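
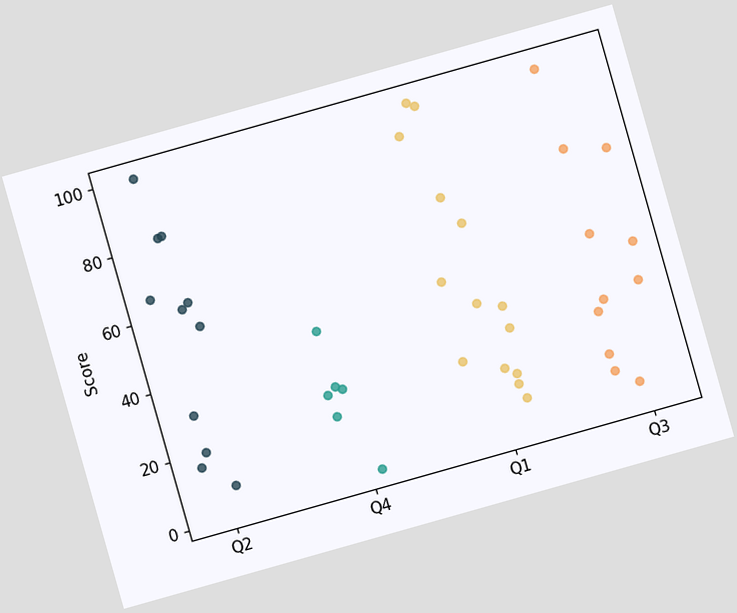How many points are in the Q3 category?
11

The chart is tilted about 16° counter-clockwise. Counting the markers in the Q3 column gives 11.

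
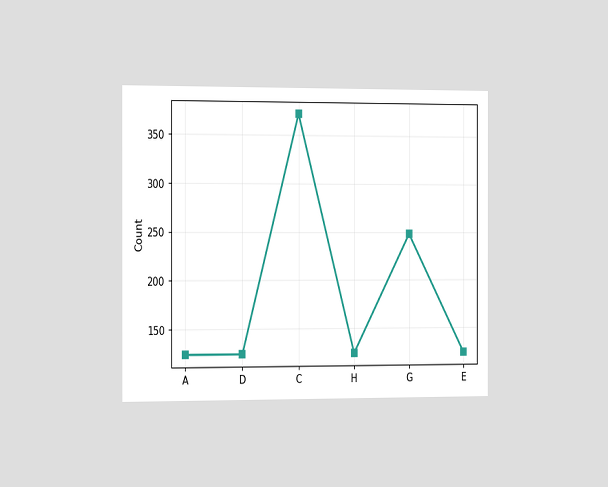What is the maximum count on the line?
372

The chart is viewed slightly from the left. The highest point is at C, and reading across to the y-axis gives 372.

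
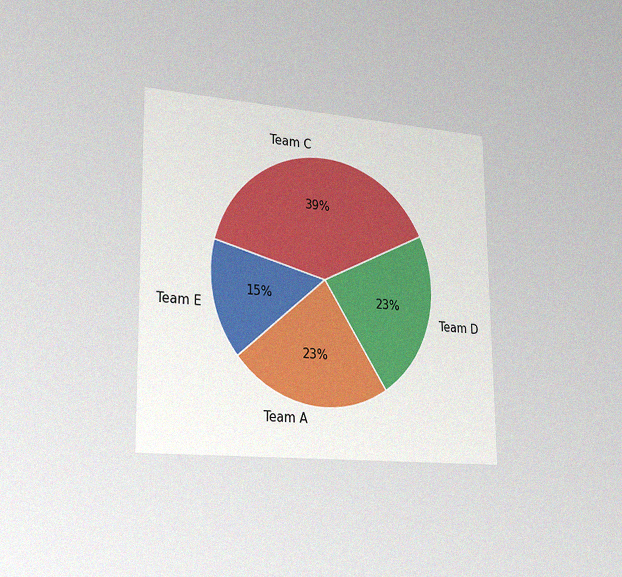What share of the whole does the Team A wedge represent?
The chart is viewed slightly from the left, with some photo noise. The Team A slice takes up 23% of the pie.

23%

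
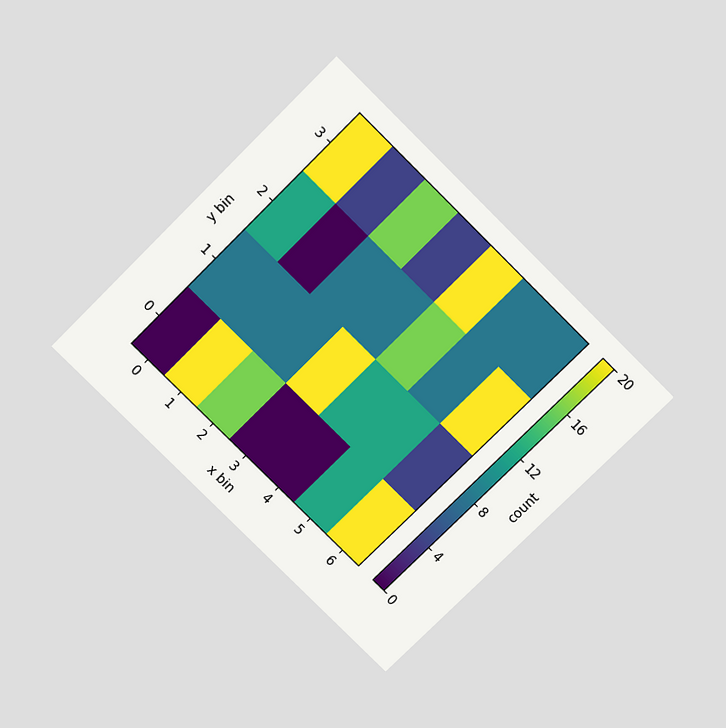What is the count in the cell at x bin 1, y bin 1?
The chart is tilted about 45° clockwise and viewed slightly from above. Matching the cell (1, 1) against the colorbar gives 8.

8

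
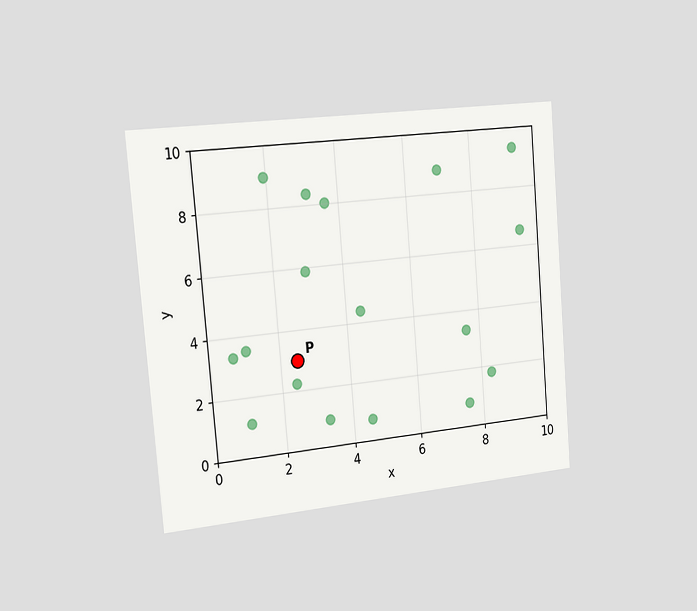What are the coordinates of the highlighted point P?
(2.5, 3)

The chart is tilted about 5° counter-clockwise and viewed slightly from the left. Following the gridlines from P to each axis, P sits at (2.5, 3).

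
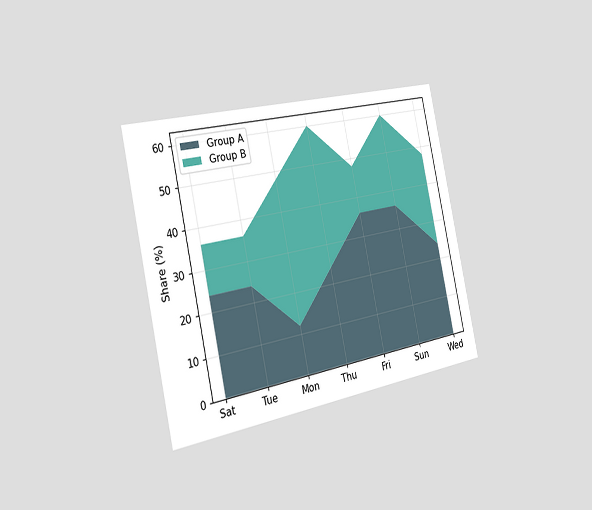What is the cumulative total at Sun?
The chart is tilted about 12° counter-clockwise and viewed slightly from the left. The stacked total at Sun reaches 60%.

60%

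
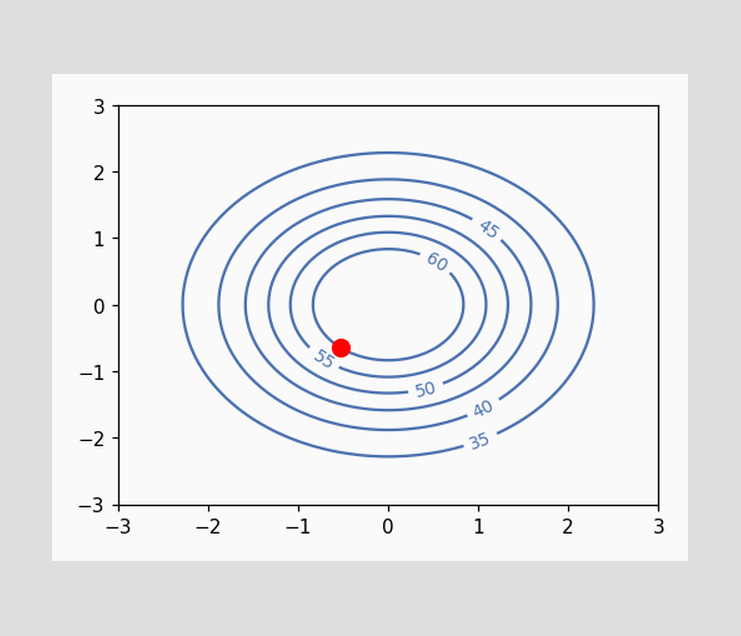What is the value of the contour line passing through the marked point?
60

The marked point sits on the contour labelled 60.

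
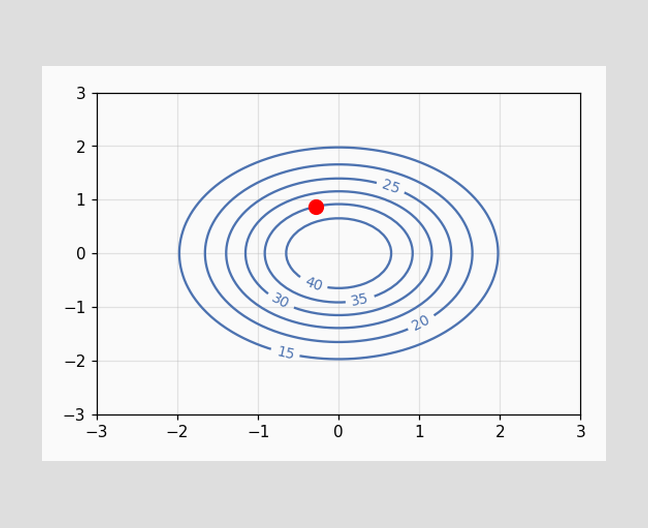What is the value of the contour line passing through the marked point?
The marked point sits on the contour labelled 35.

35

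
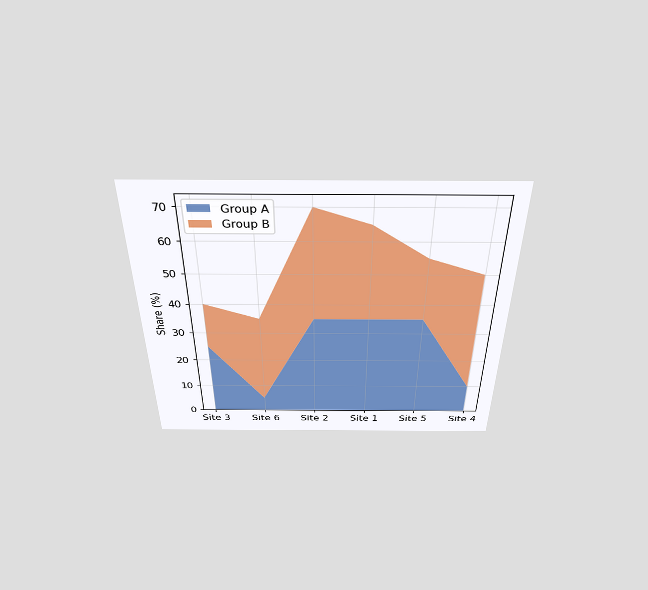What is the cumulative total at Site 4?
50%

The chart is viewed slightly from above. The stacked total at Site 4 reaches 50%.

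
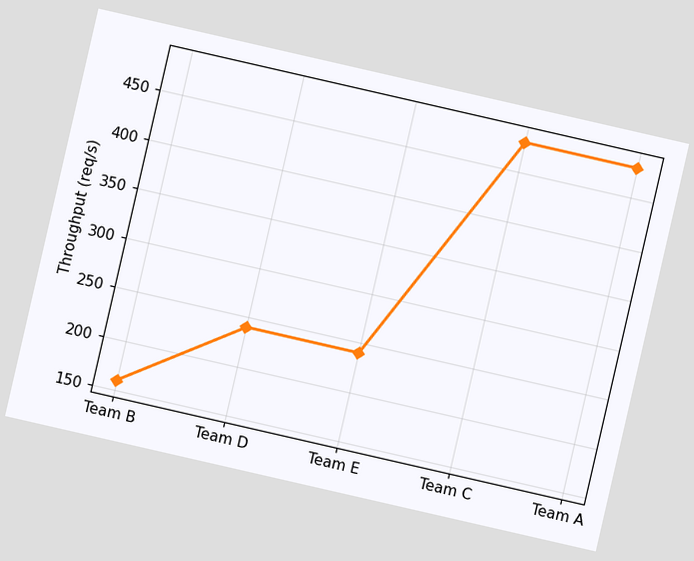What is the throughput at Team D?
The chart is tilted about 13° clockwise. At Team D, the line is at 240req/s.

240req/s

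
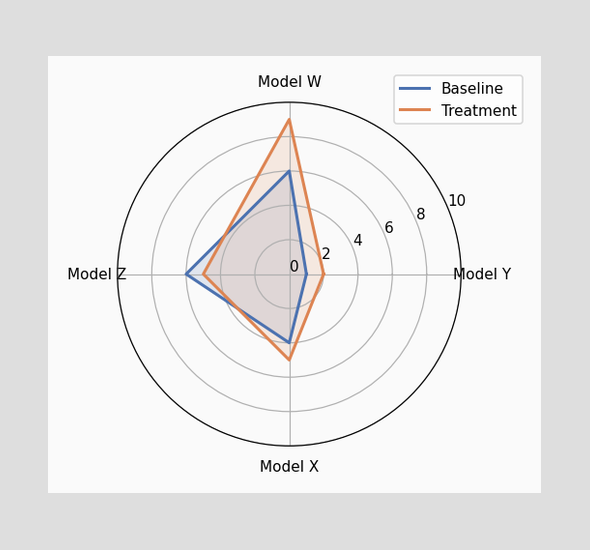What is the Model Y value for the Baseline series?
On the Model Y axis, Baseline reaches 1.

1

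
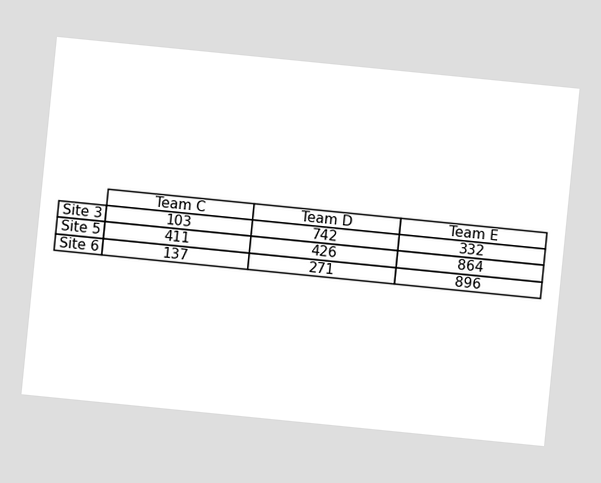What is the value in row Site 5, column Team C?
411

The chart is tilted about 6° clockwise. The (Site 5, Team C) cell reads 411.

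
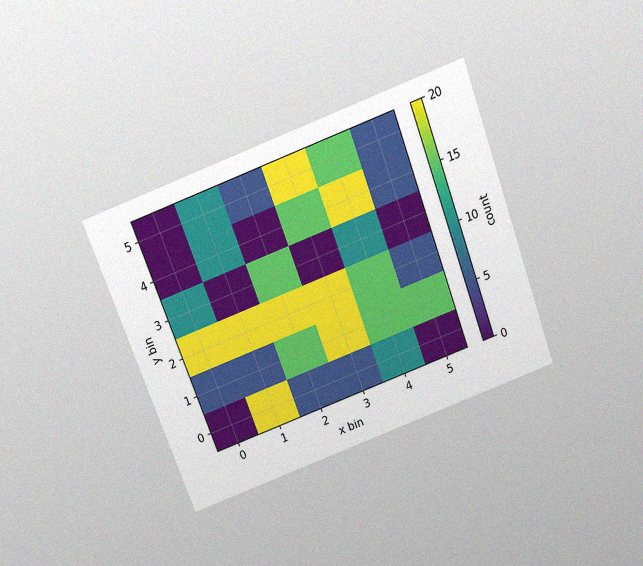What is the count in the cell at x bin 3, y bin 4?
The chart is tilted about 20° counter-clockwise and viewed slightly from above, with some photo noise. Matching the cell (3, 4) against the colorbar gives 15.

15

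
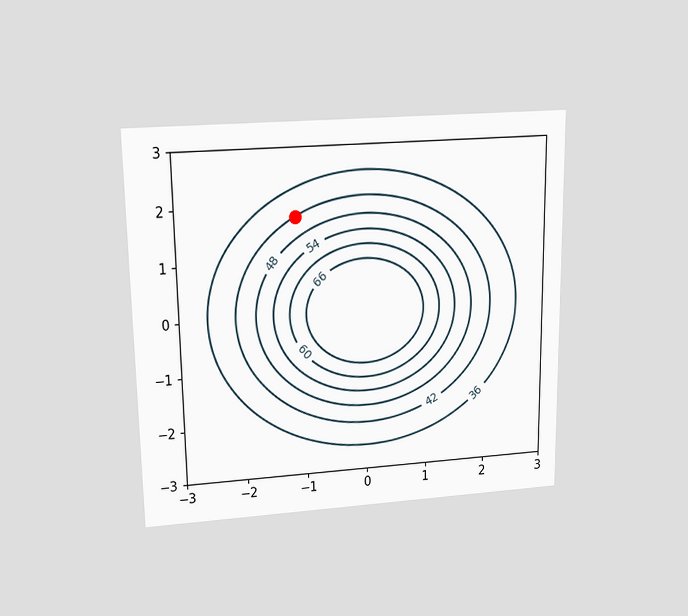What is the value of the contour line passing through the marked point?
42

The chart is viewed slightly from above. The marked point sits on the contour labelled 42.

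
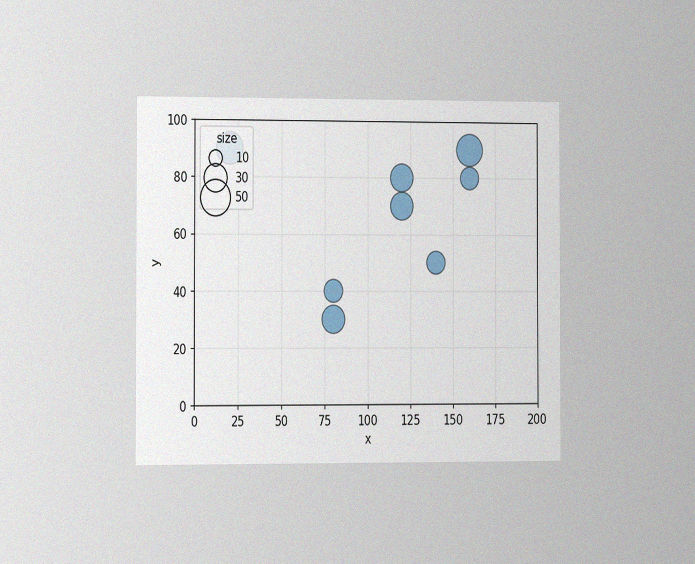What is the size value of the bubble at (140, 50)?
20

The chart is viewed slightly from the left, with some photo noise. Matching the bubble at (140, 50) against the size legend gives 20.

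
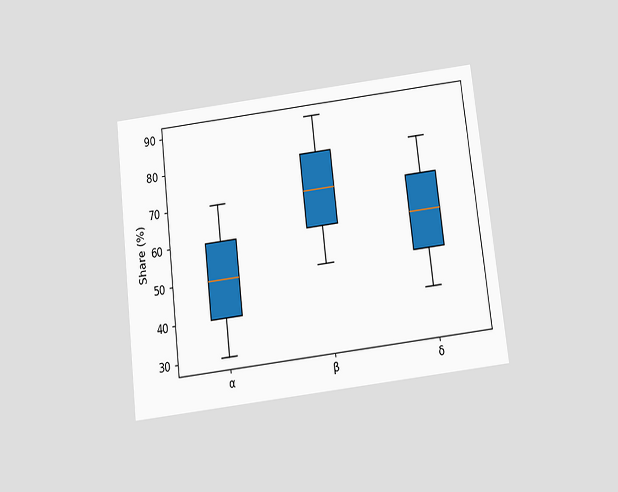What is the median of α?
50%

The chart is tilted about 7° counter-clockwise and viewed slightly from below. The median line in the α box sits at 50%.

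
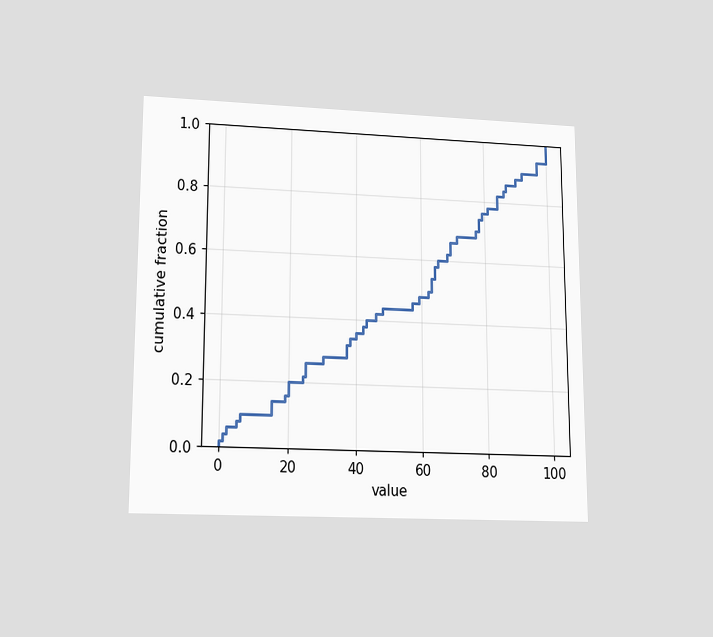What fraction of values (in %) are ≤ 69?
The chart is viewed slightly from below. At x=69 the ECDF step is at 66%.

66%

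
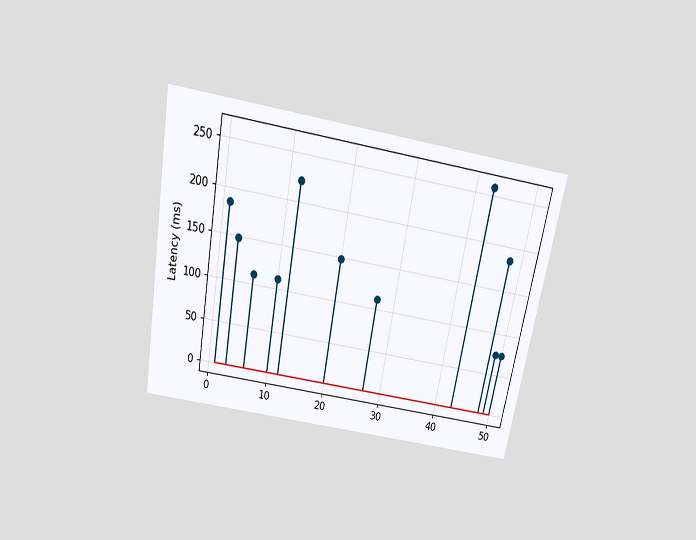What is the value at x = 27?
111ms

The chart is tilted about 10° clockwise and viewed slightly from above. The stem at x=27 reaches 111ms.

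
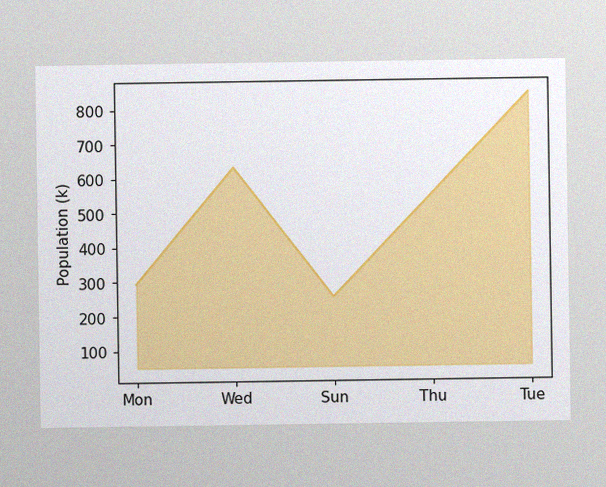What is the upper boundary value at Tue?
The image has some photo noise and uneven lighting. At Tue the upper boundary is at 840k.

840k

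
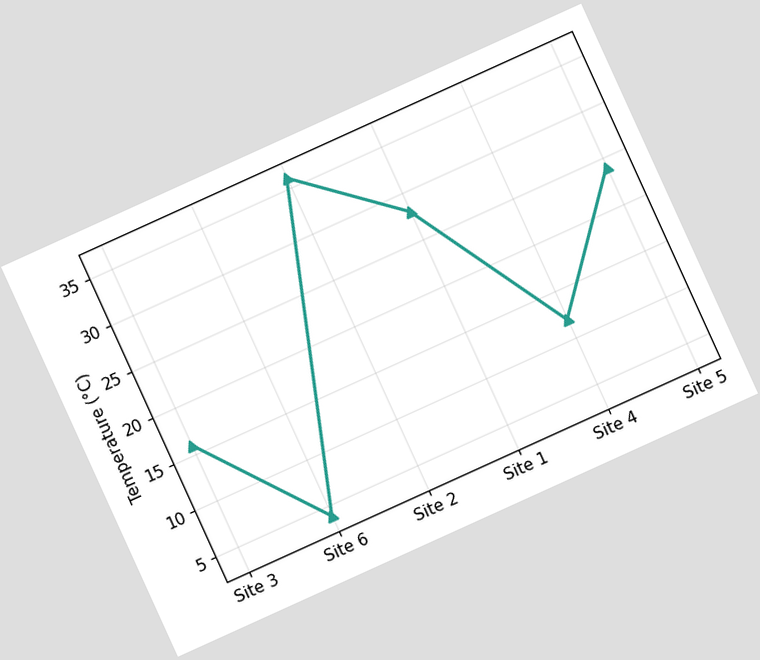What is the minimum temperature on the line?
4°C

The chart is tilted about 24° counter-clockwise. The lowest point is at Site 6, and reading across to the y-axis gives 4°C.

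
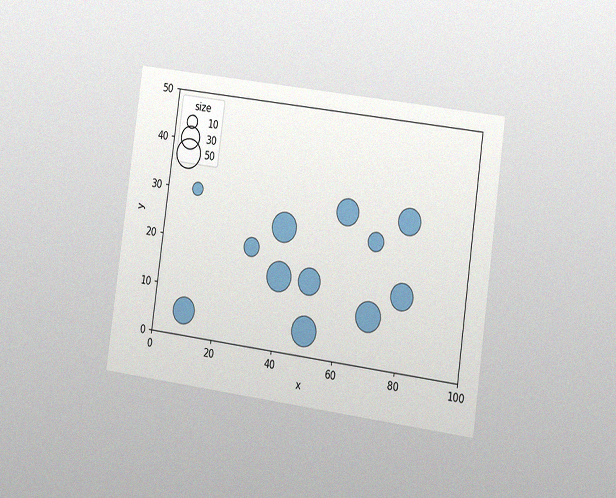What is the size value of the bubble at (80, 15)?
40

The chart is tilted about 8° clockwise and viewed slightly from the right, with some photo noise. Matching the bubble at (80, 15) against the size legend gives 40.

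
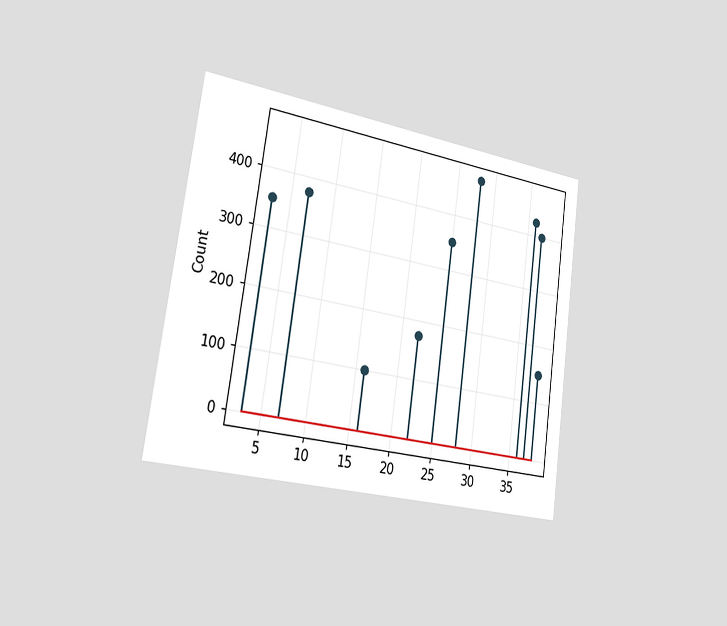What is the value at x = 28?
475

The chart is tilted about 8° clockwise and viewed slightly from the left. The stem at x=28 reaches 475.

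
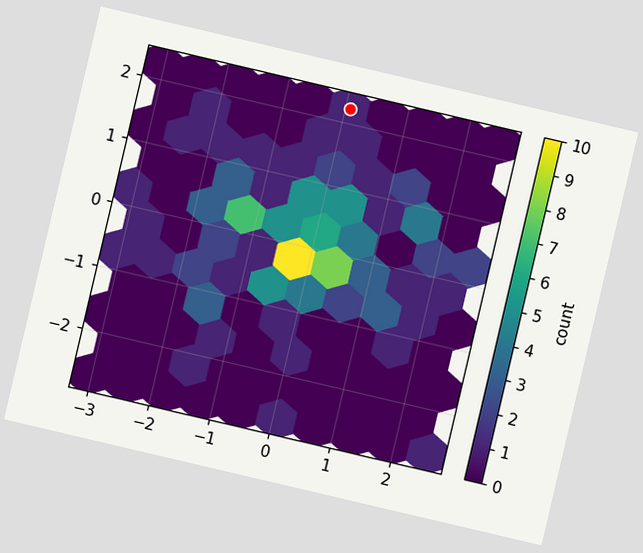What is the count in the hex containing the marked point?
The chart is tilted about 13° clockwise. The marked hex reads 1 on the colorbar.

1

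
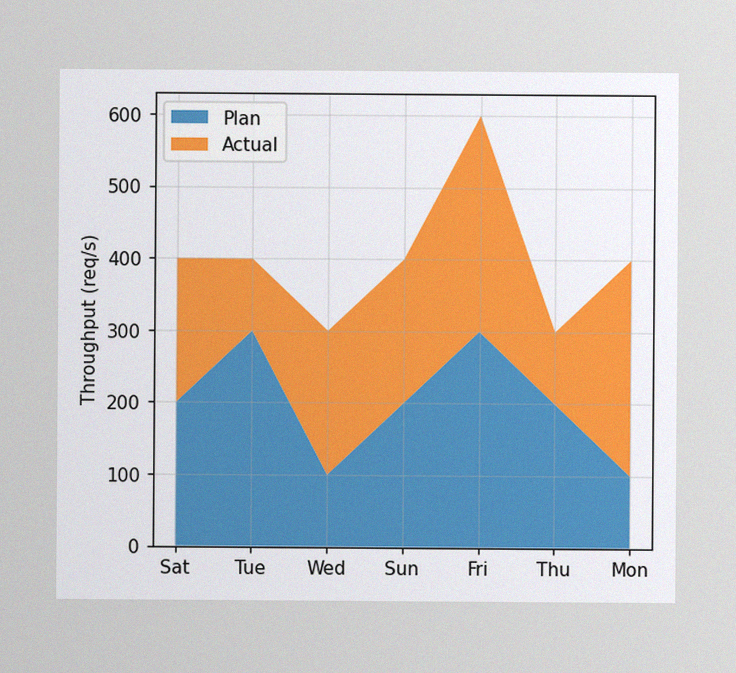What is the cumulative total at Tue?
The image has some photo noise and uneven lighting. The stacked total at Tue reaches 400req/s.

400req/s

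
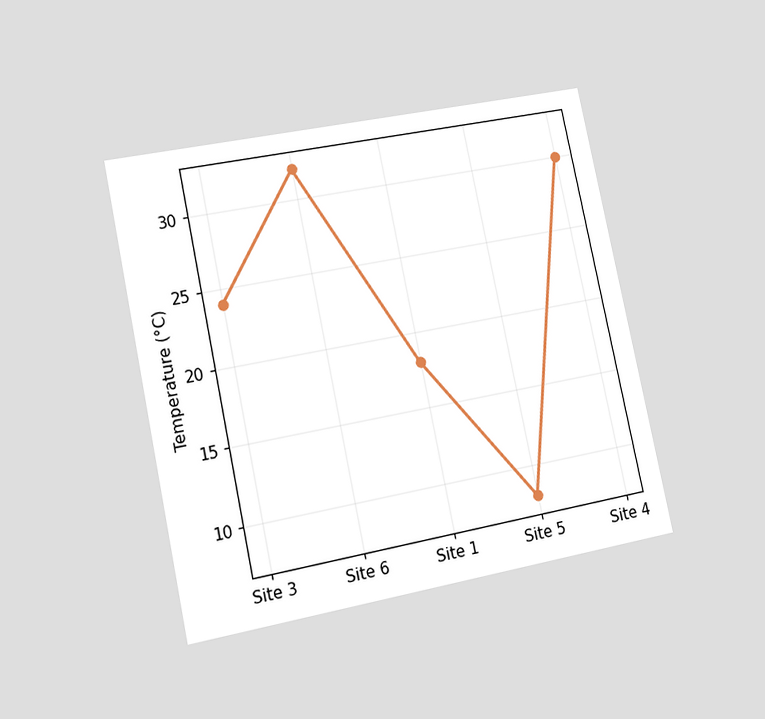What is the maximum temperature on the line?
32°C

The chart is tilted about 12° counter-clockwise and viewed at a slight angle. The highest point is at Site 6, and reading across to the y-axis gives 32°C.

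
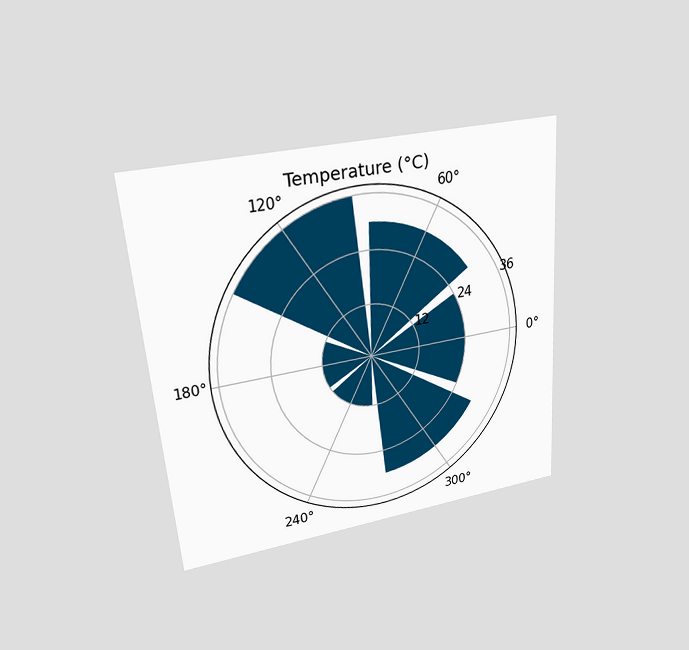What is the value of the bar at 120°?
36°C

The chart is tilted about 4° counter-clockwise and viewed at a slight angle. The bar at 120° reaches 36°C on the radial axis.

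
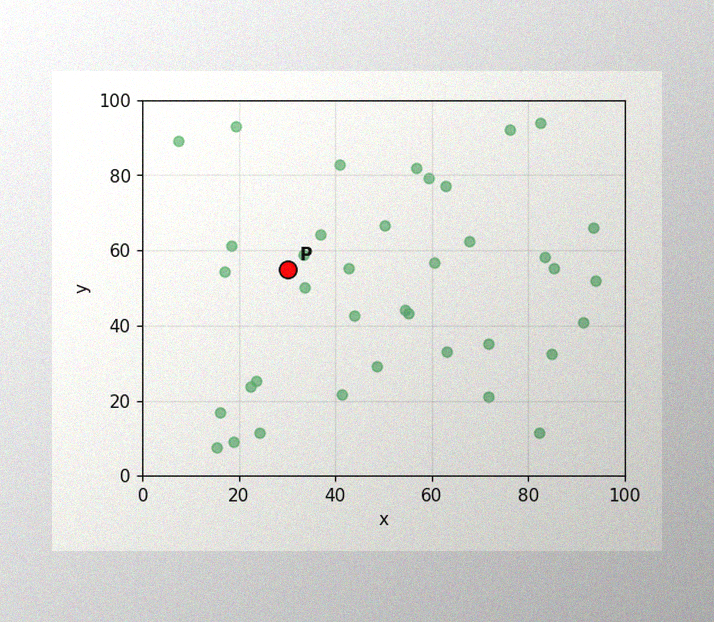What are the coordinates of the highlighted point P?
(30, 55)

The image has some photo noise and uneven lighting. Following the gridlines from P to each axis, P sits at (30, 55).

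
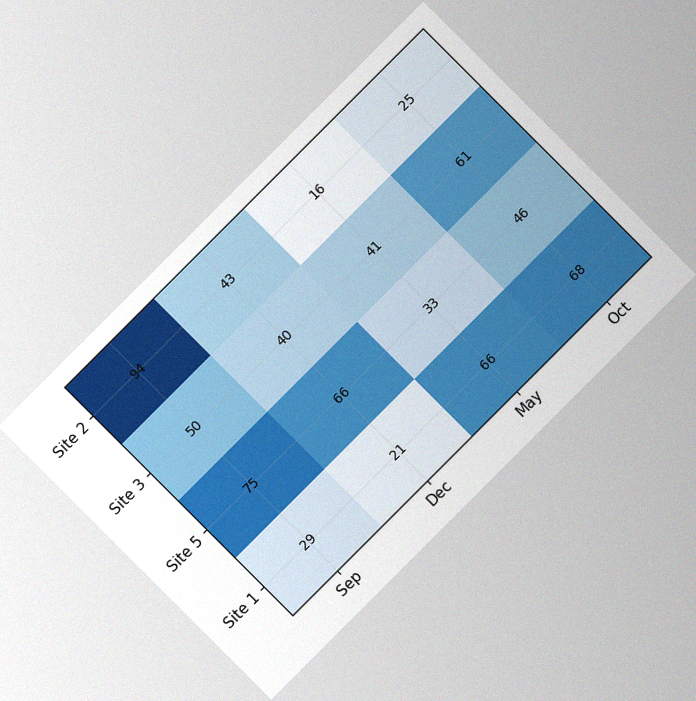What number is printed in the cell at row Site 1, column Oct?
The chart is tilted about 45° counter-clockwise, with some photo noise. The (Site 1, Oct) cell reads 68.

68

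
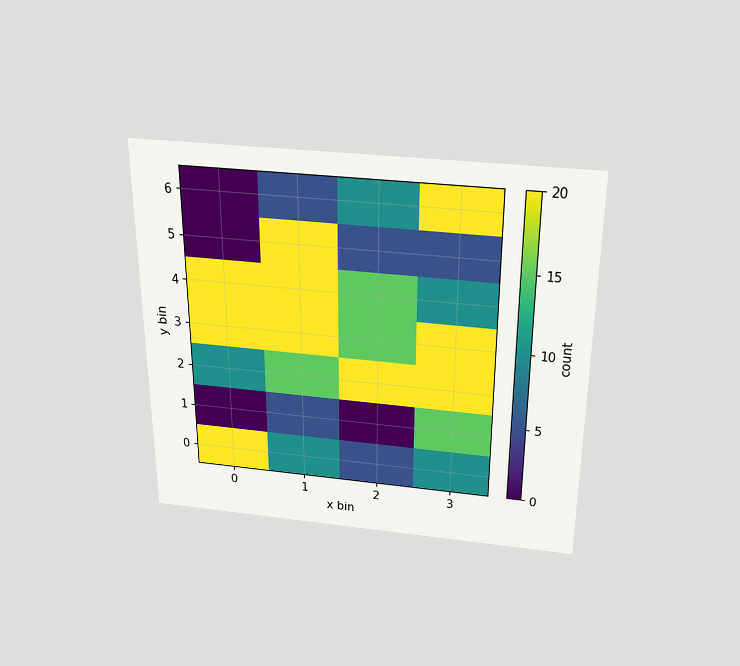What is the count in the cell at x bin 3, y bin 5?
5

The chart is viewed slightly from above. Matching the cell (3, 5) against the colorbar gives 5.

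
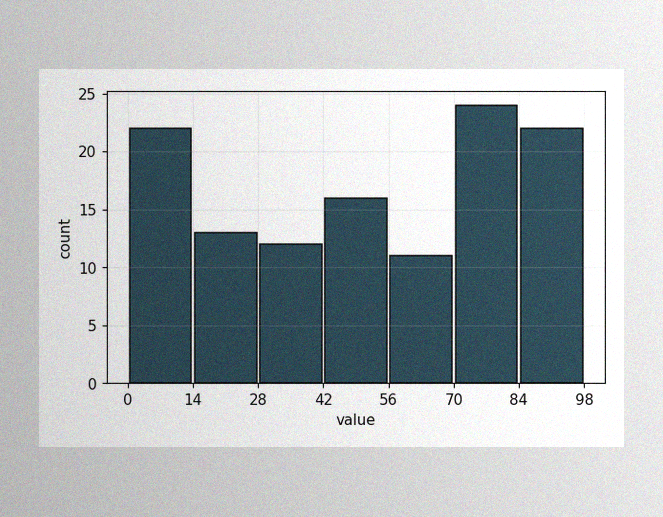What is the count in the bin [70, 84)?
The image has some photo noise and uneven lighting. The [70, 84) bin has height 24.

24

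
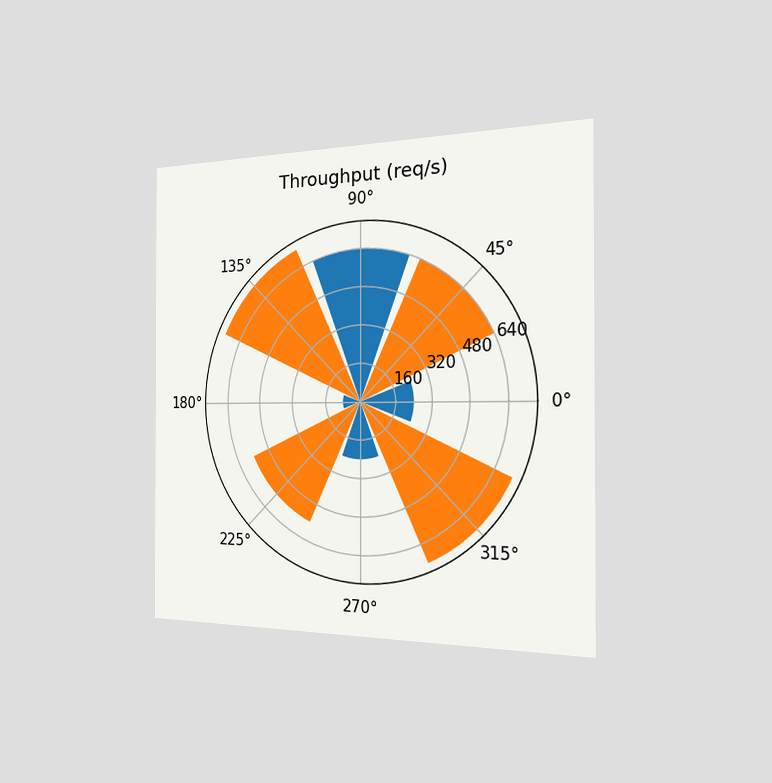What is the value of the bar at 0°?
240req/s

The chart is viewed slightly from the right. The bar at 0° reaches 240req/s on the radial axis.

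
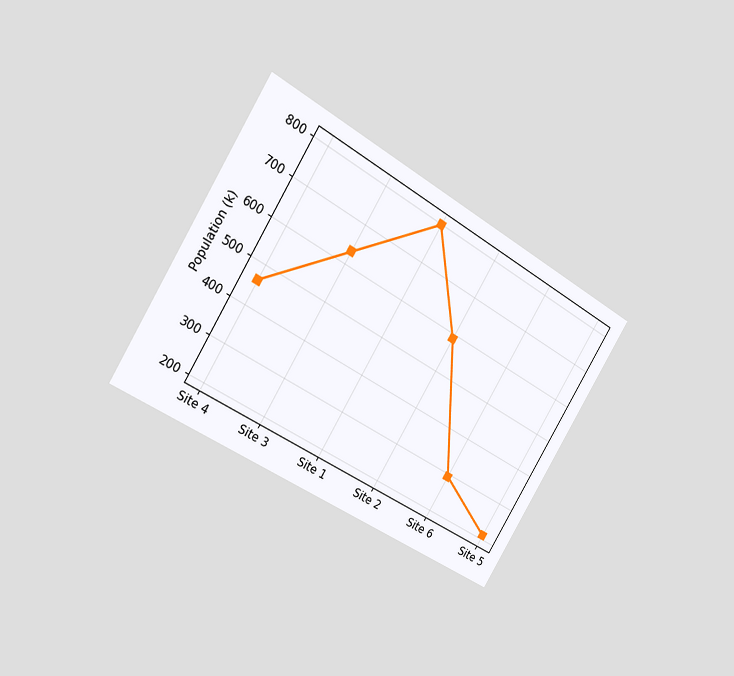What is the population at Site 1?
The chart is tilted about 31° clockwise and viewed slightly from the left. At Site 1, the line is at 798k.

798k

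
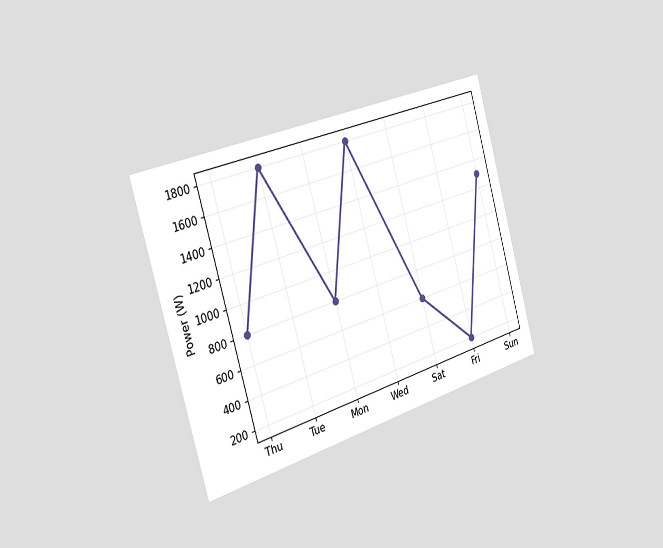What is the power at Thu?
800W

The chart is tilted about 16° counter-clockwise and viewed slightly from the left. At Thu, the line is at 800W.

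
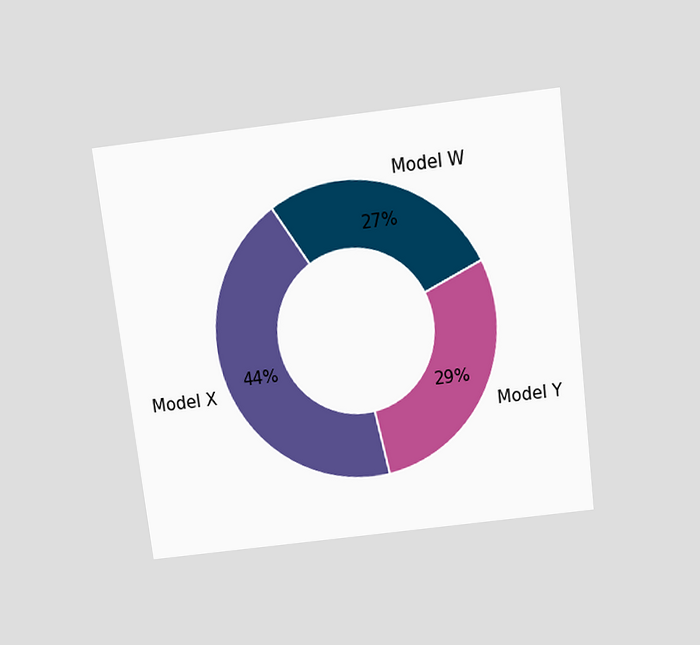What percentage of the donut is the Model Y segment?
The chart is tilted about 7° counter-clockwise and viewed slightly from above. The Model Y segment takes up 29% of the ring.

29%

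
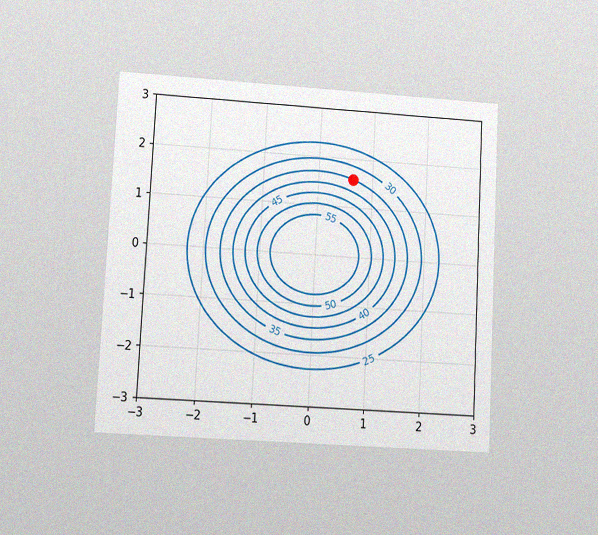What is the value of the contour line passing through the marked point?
35

The chart is tilted about 3° clockwise and viewed at a slight angle, with some photo noise. The marked point sits on the contour labelled 35.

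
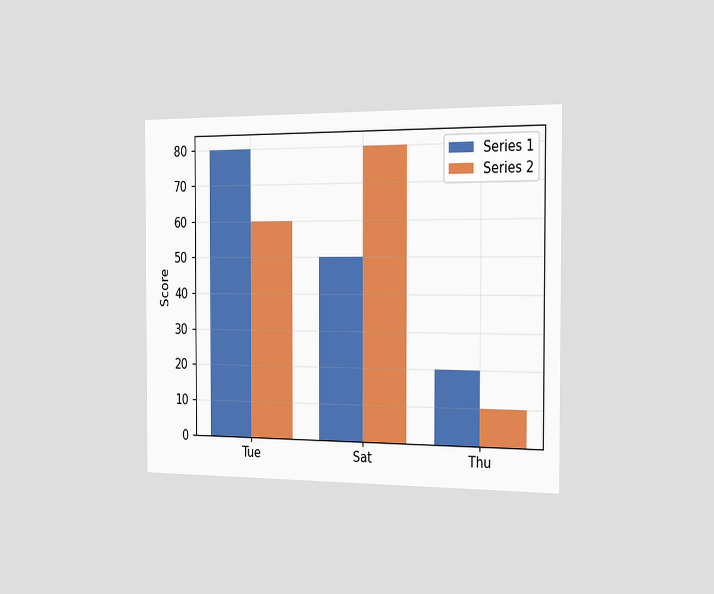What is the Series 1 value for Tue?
The chart is viewed slightly from the right. The Series 1 bar at Tue reaches 80 on the y-axis.

80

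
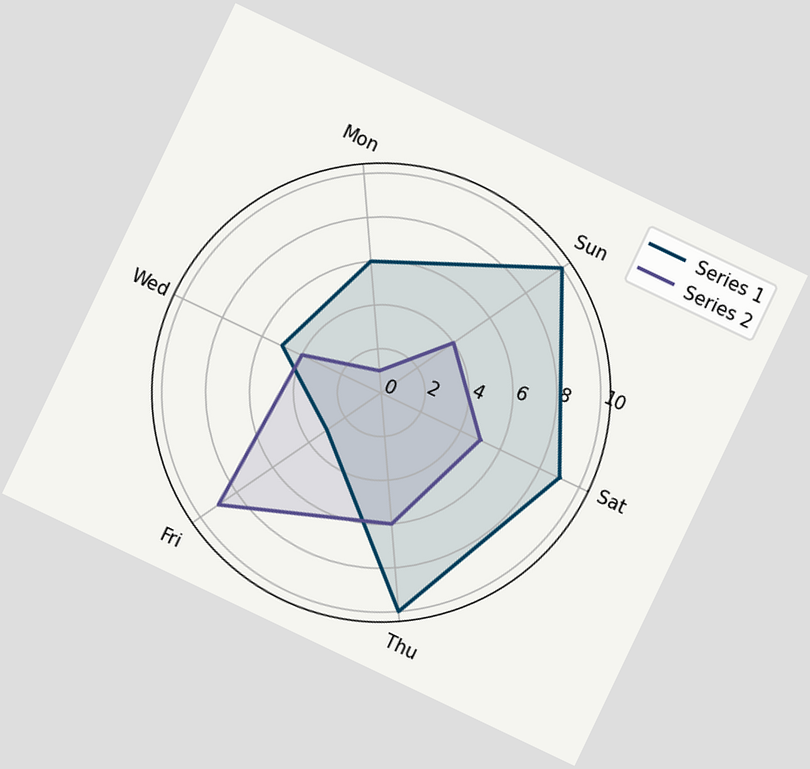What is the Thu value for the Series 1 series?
10

The chart is tilted about 25° clockwise. On the Thu axis, Series 1 reaches 10.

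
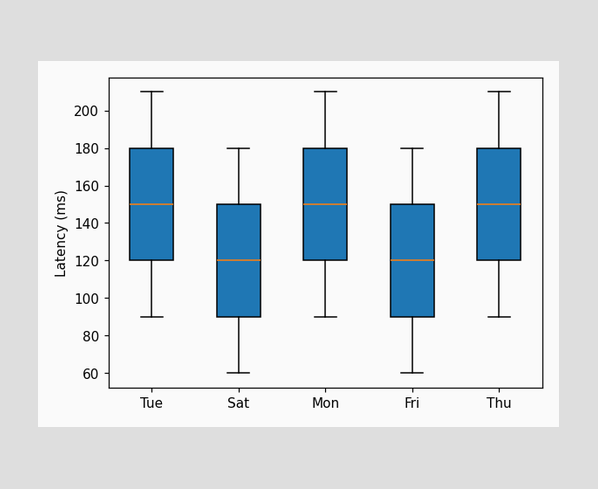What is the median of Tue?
The median line in the Tue box sits at 150ms.

150ms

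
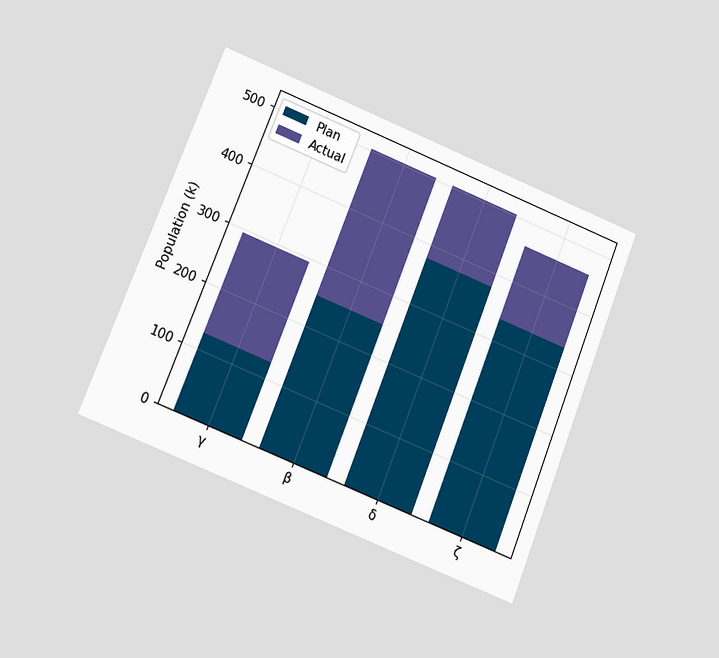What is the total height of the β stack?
504k

The chart is tilted about 22° clockwise and viewed at a slight angle. The β stack's top reaches 504k on the y-axis.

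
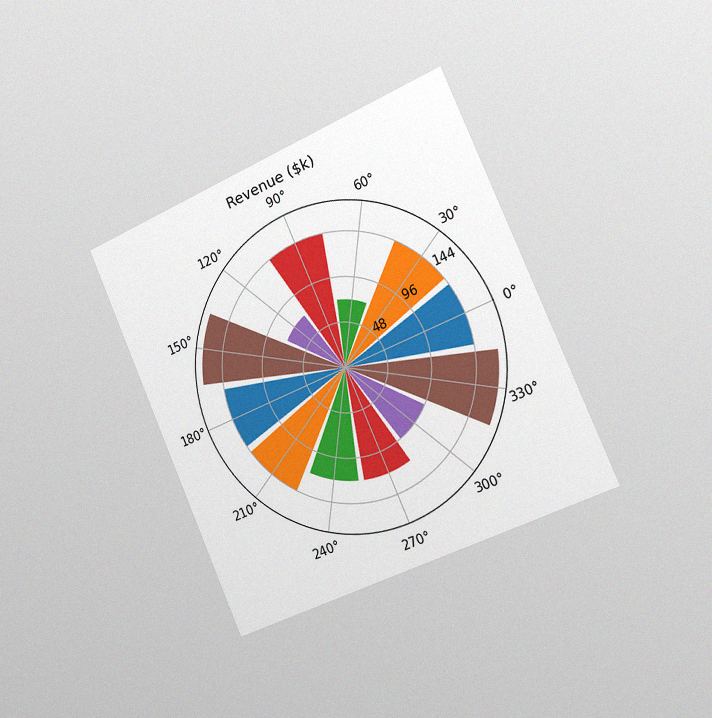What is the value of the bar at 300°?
The chart is tilted about 24° counter-clockwise and viewed slightly from the right, with some photo noise. The bar at 300° reaches $96k on the radial axis.

$96k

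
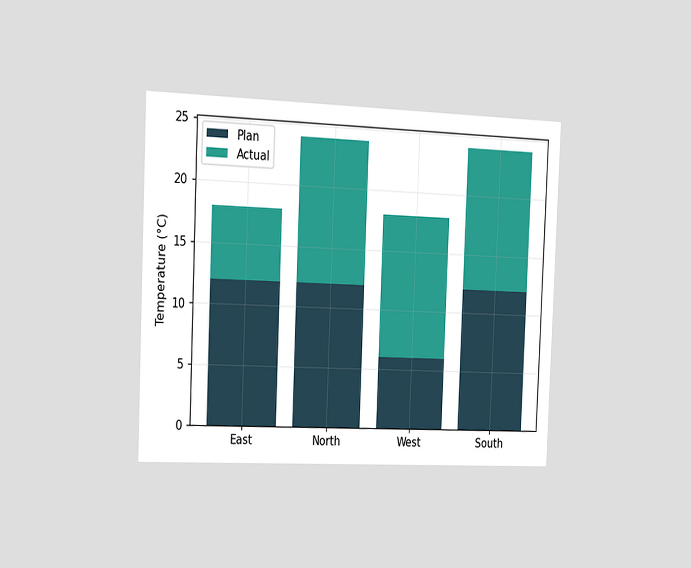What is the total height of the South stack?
The chart is tilted about 2° clockwise and viewed slightly from the left. The South stack's top reaches 24°C on the y-axis.

24°C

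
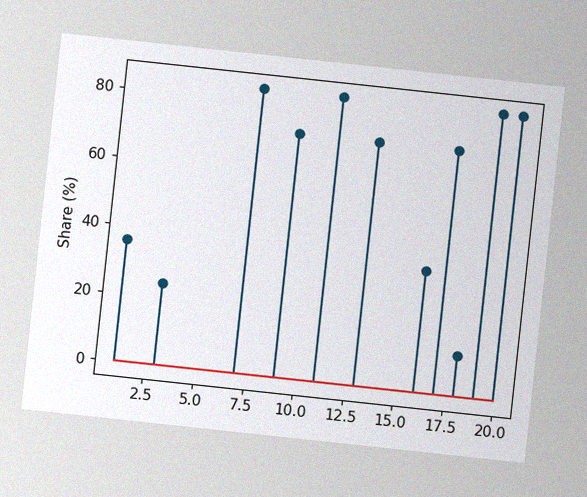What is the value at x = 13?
72%

The chart is tilted about 6° clockwise, with some photo noise. The stem at x=13 reaches 72%.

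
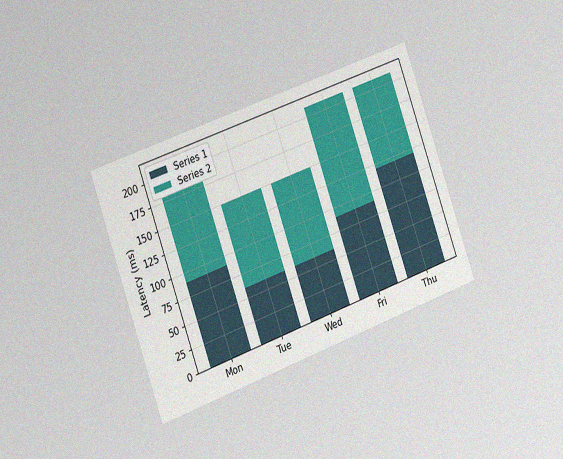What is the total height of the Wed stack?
The chart is tilted about 20° counter-clockwise and viewed slightly from the left, with some photo noise. The Wed stack's top reaches 150ms on the y-axis.

150ms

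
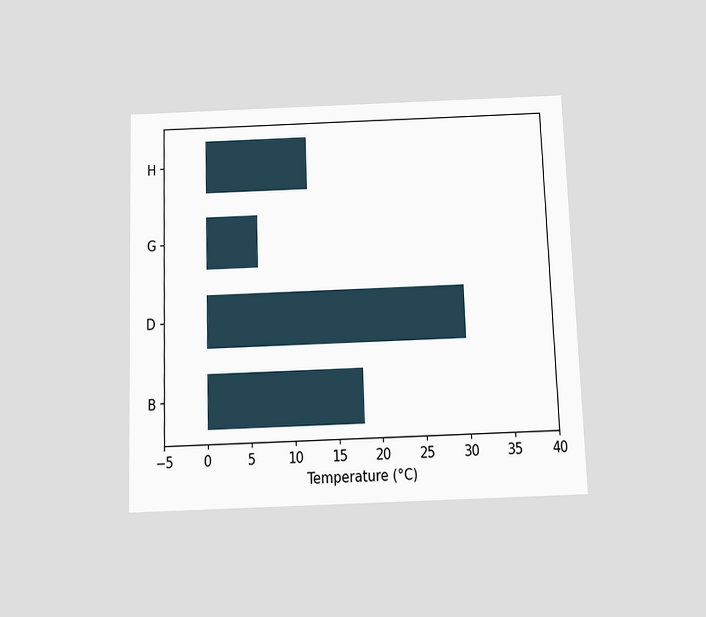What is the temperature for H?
12°C

The chart is tilted about 2° counter-clockwise and viewed slightly from below. Reading along the chart's x-axis, the H bar reaches 12°C.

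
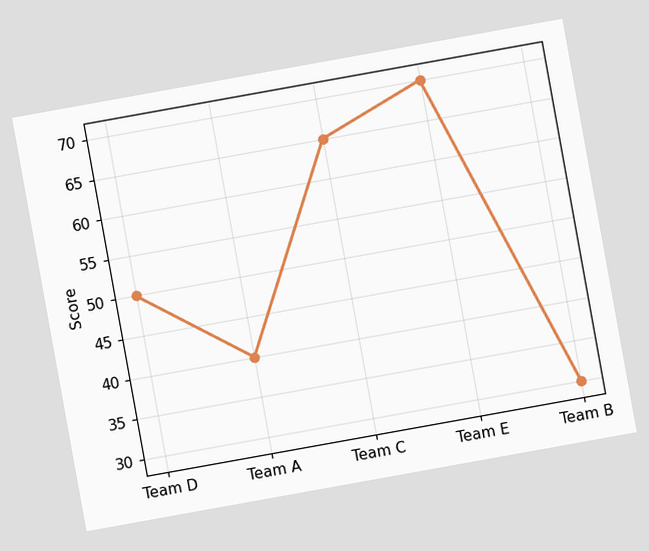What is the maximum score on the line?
70

The chart is tilted about 10° counter-clockwise. The highest point is at Team E, and reading across to the y-axis gives 70.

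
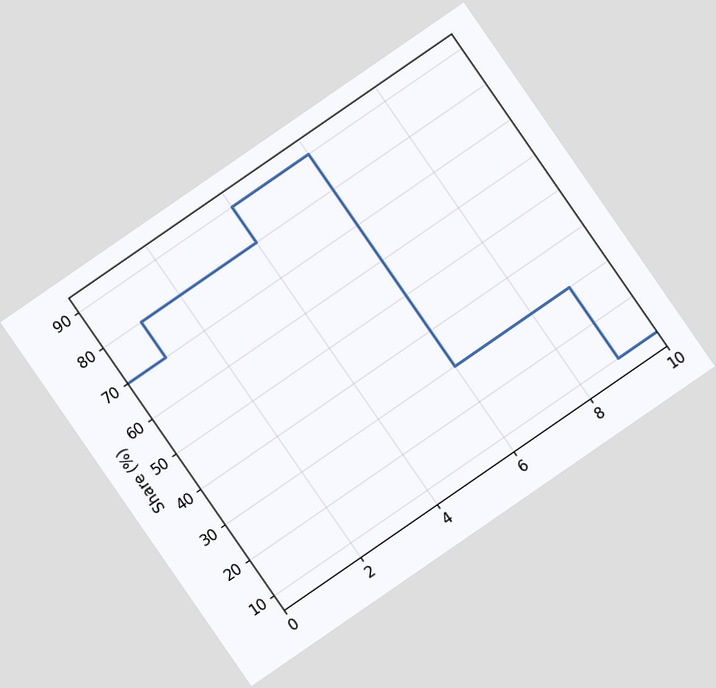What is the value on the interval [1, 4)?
80%

The chart is tilted about 35° counter-clockwise. On [1, 4) the step sits at 80%.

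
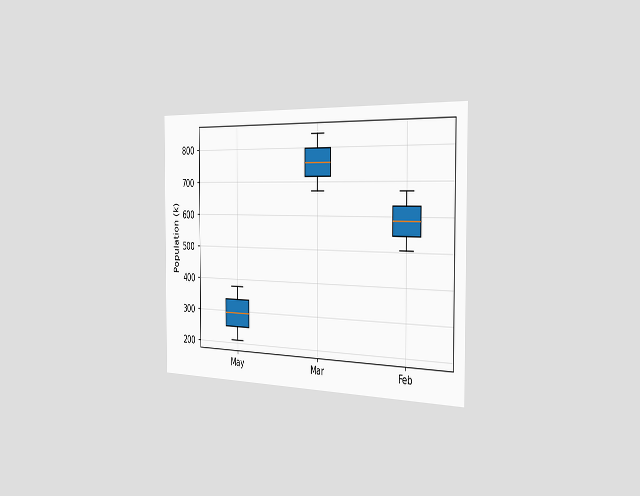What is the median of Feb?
The chart is viewed slightly from the right. The median line in the Feb box sits at 588k.

588k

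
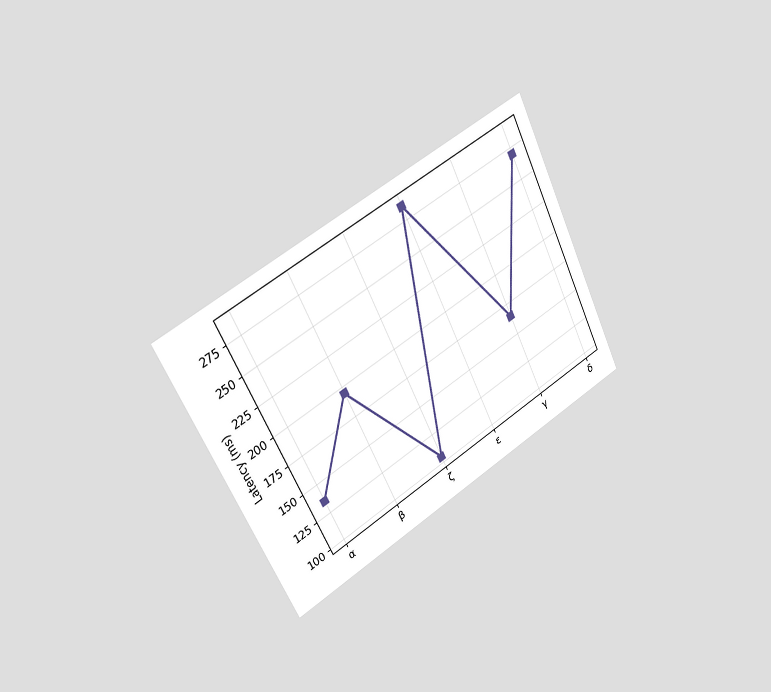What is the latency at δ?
270ms

The chart is tilted about 27° counter-clockwise and viewed slightly from the left. At δ, the line is at 270ms.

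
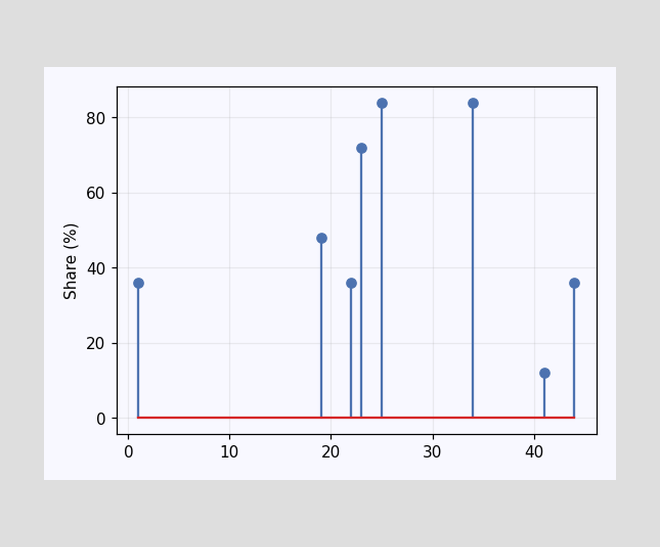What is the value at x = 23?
The stem at x=23 reaches 72%.

72%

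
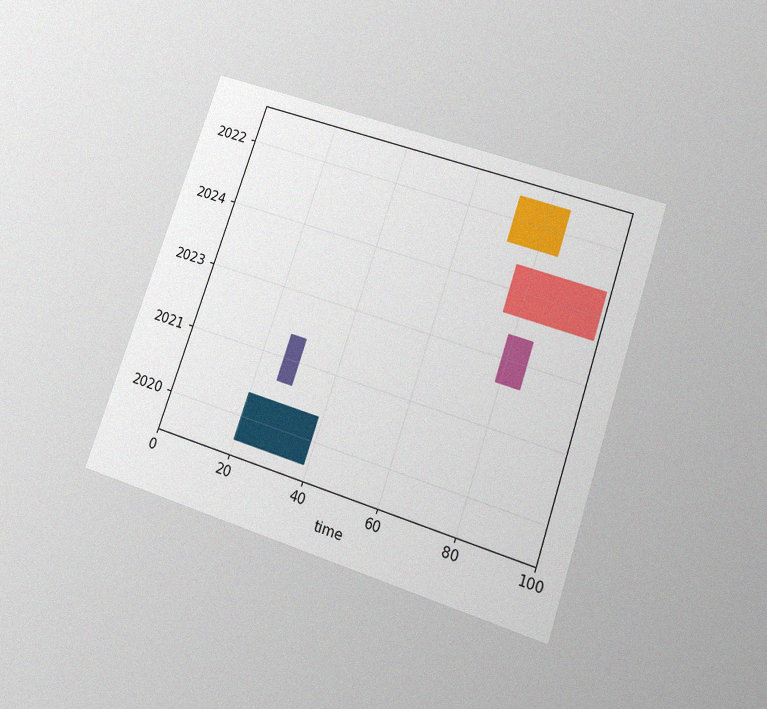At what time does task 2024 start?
76

The chart is tilted about 18° clockwise and viewed at a slight angle, with some photo noise. The 2024 bar begins at t=76.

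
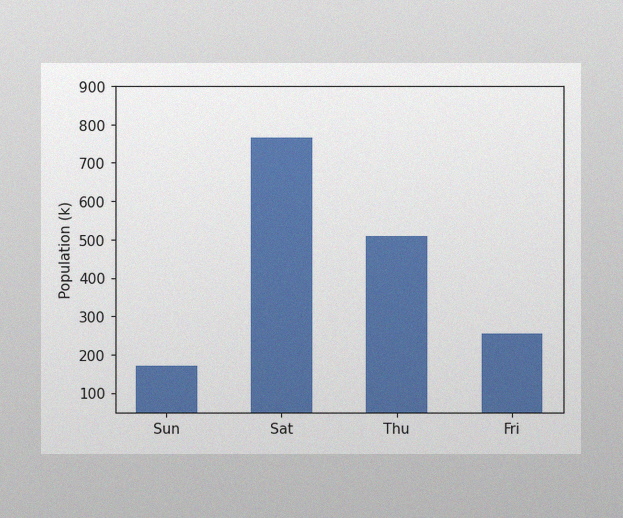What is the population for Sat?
765k

The image has some photo noise and uneven lighting. Reading along the chart's y-axis, the Sat bar reaches 765k.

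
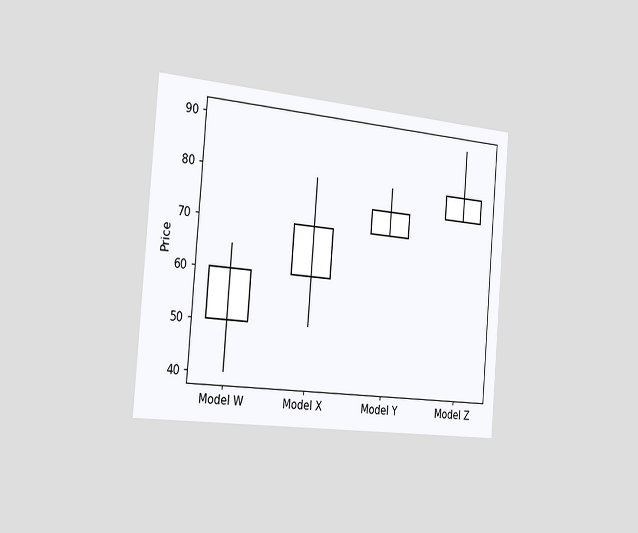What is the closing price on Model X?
The chart is tilted about 5° clockwise and viewed slightly from the left. The Model X candle closes at 70.

70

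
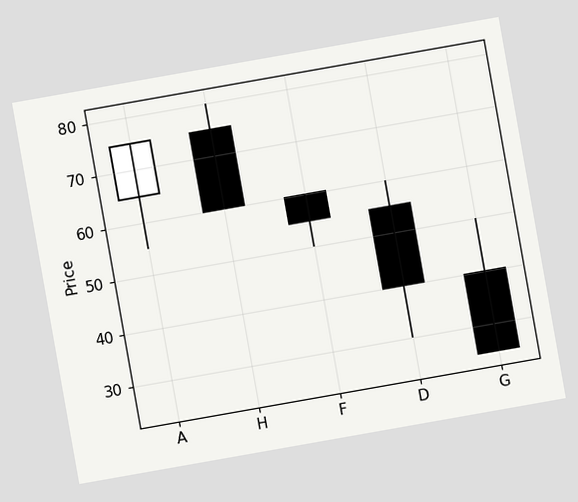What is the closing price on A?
75

The chart is tilted about 10° counter-clockwise. The A candle closes at 75.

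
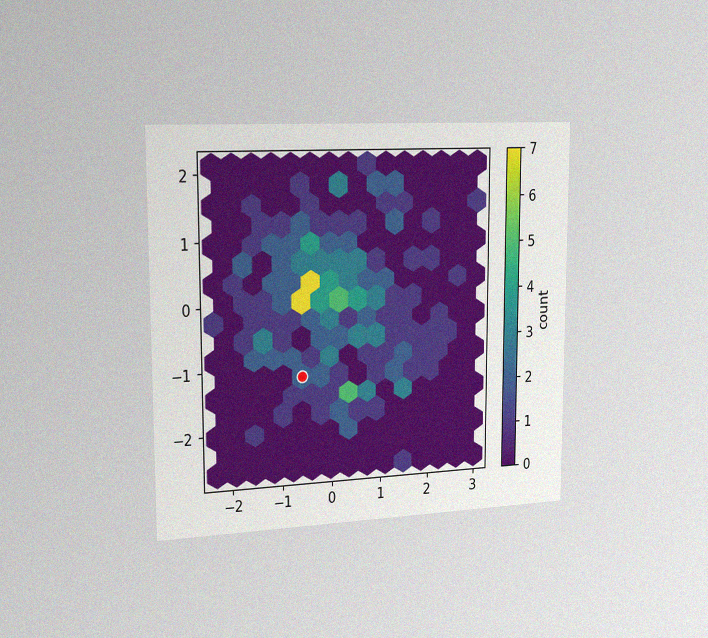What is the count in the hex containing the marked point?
The chart is viewed slightly from the left, with some photo noise. The marked hex reads 2 on the colorbar.

2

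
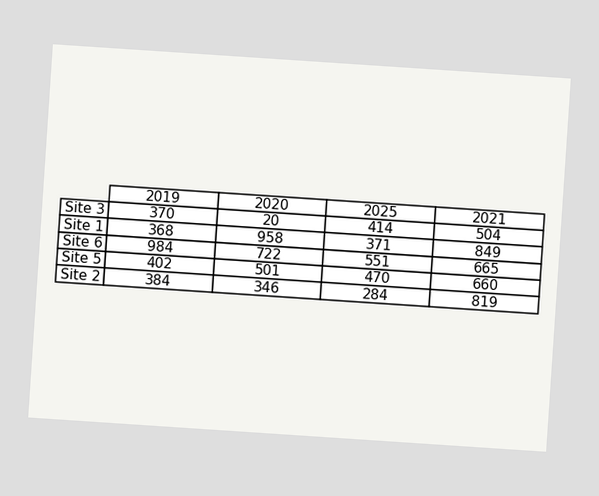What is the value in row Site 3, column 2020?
The chart is tilted about 4° clockwise. The (Site 3, 2020) cell reads 20.

20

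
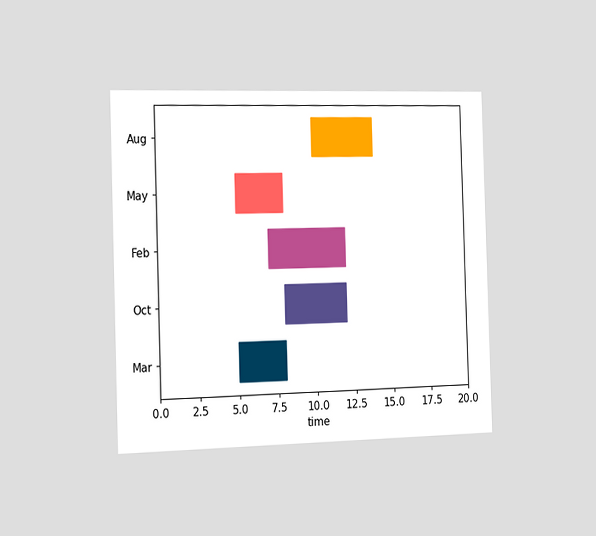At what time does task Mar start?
The chart is viewed slightly from the left. The Mar bar begins at t=5.

5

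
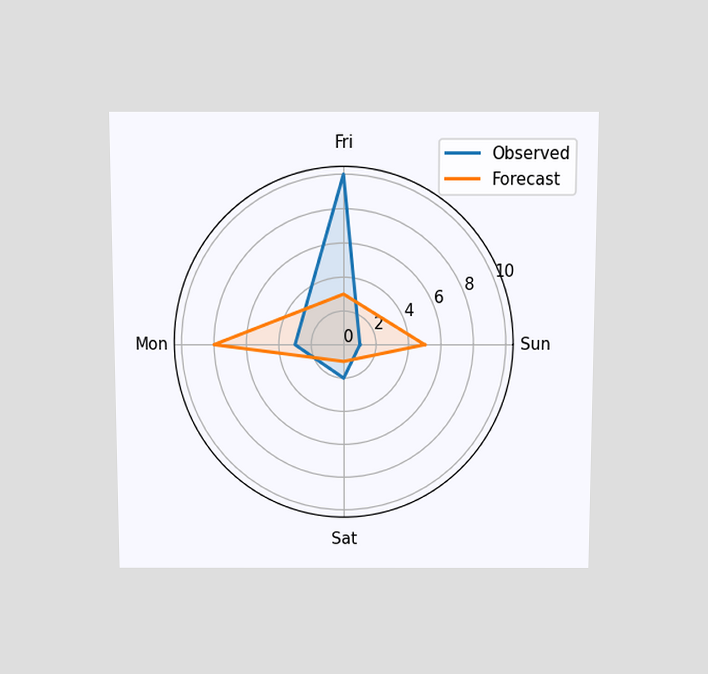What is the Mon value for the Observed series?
The chart is viewed slightly from above. On the Mon axis, Observed reaches 3.

3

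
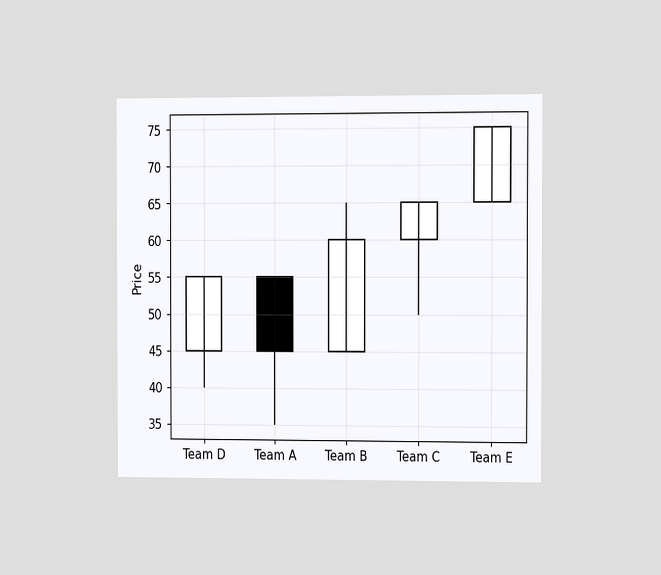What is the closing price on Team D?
The chart is viewed slightly from the right. The Team D candle closes at 55.

55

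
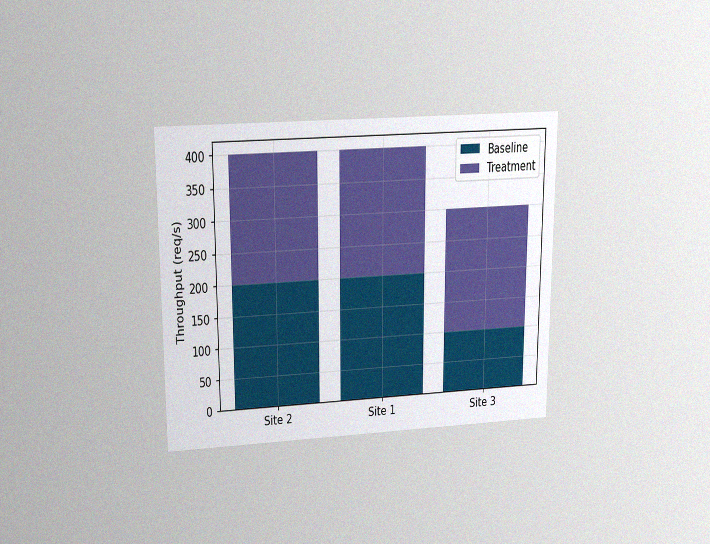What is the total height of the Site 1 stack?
400req/s

The chart is viewed slightly from above, with some photo noise. The Site 1 stack's top reaches 400req/s on the y-axis.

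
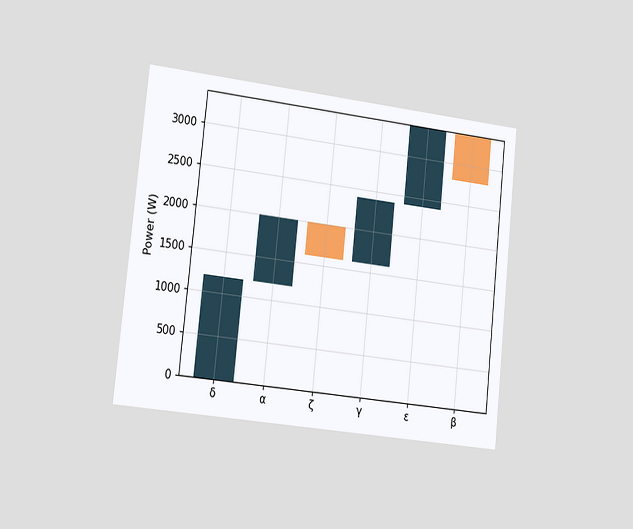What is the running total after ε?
3400W

The chart is tilted about 6° clockwise and viewed slightly from the left. After ε the running total reaches 3400W.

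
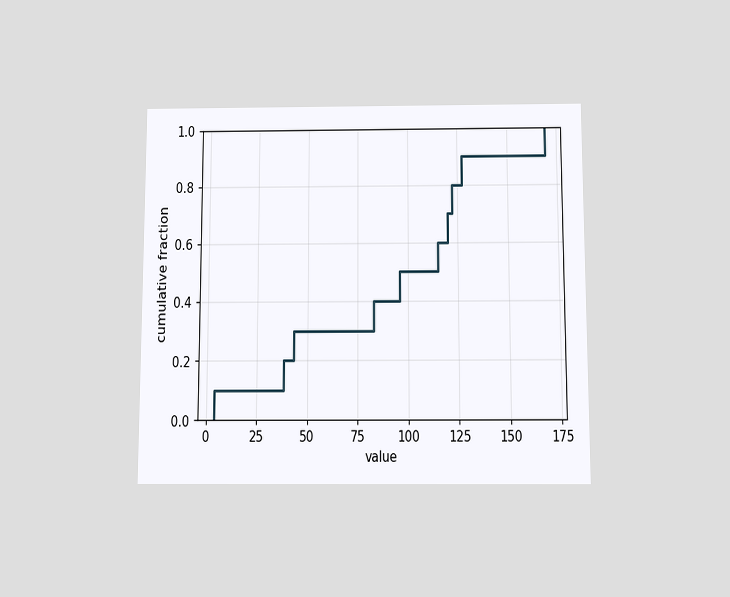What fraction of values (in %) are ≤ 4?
The chart is viewed slightly from below. At x=4 the ECDF step is at 10%.

10%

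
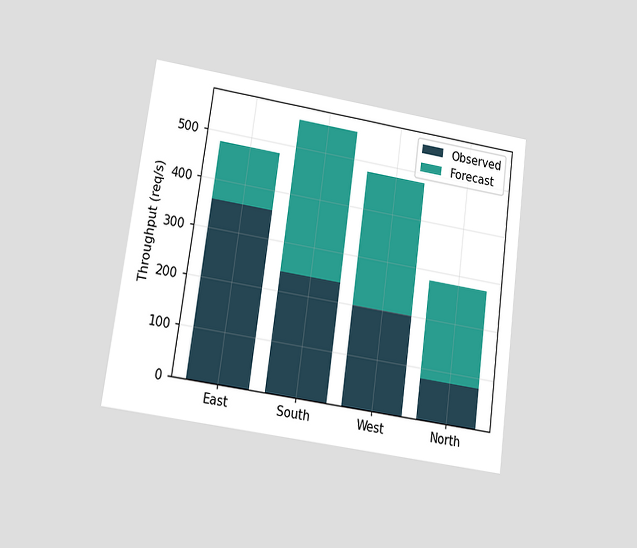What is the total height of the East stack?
The chart is tilted about 8° clockwise and viewed at a slight angle. The East stack's top reaches 480req/s on the y-axis.

480req/s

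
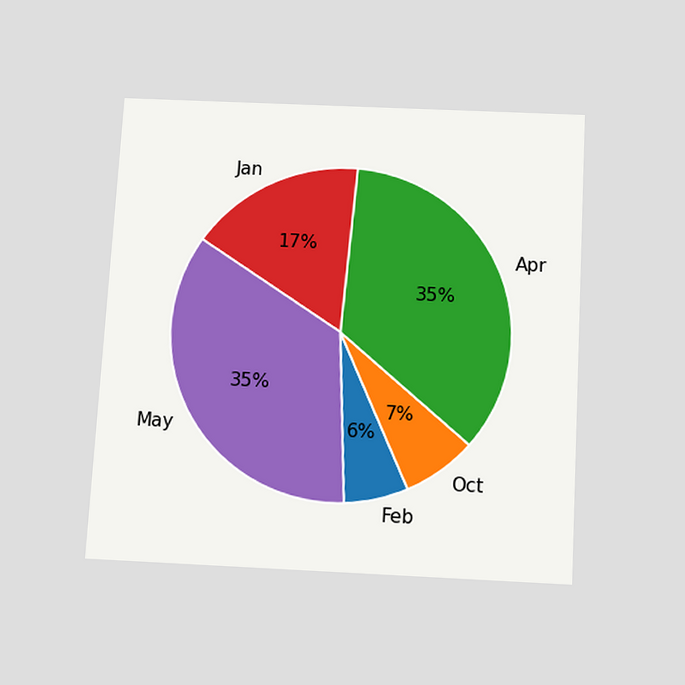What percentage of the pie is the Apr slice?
The chart is tilted about 3° clockwise and viewed slightly from below. The Apr slice takes up 35% of the pie.

35%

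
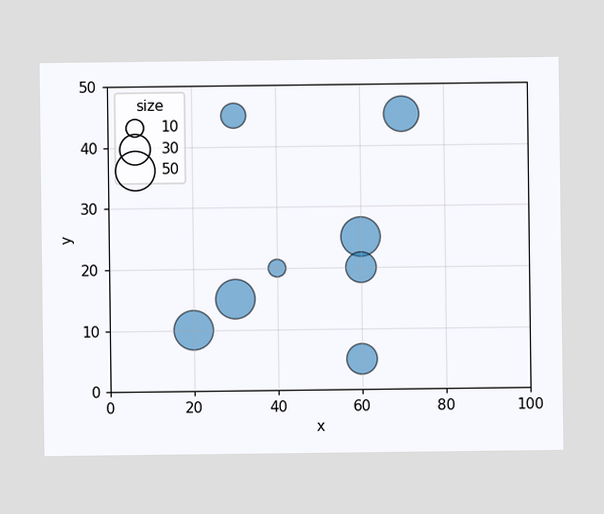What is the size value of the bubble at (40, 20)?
Matching the bubble at (40, 20) against the size legend gives 10.

10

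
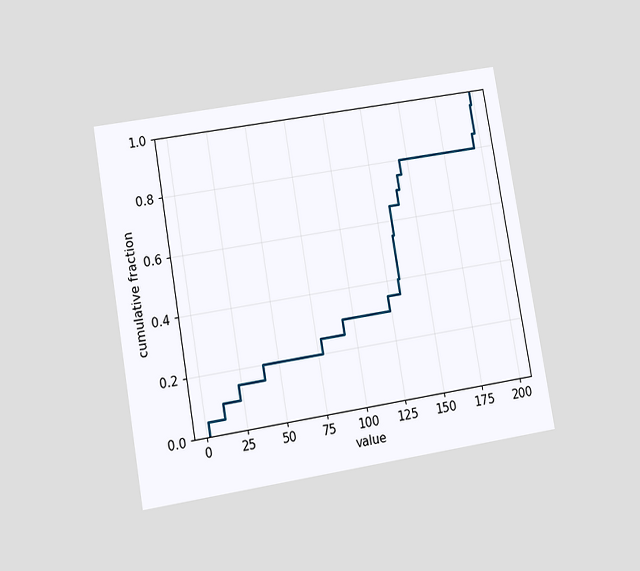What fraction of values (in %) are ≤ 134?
65%

The chart is tilted about 10° counter-clockwise and viewed at a slight angle. At x=134 the ECDF step is at 65%.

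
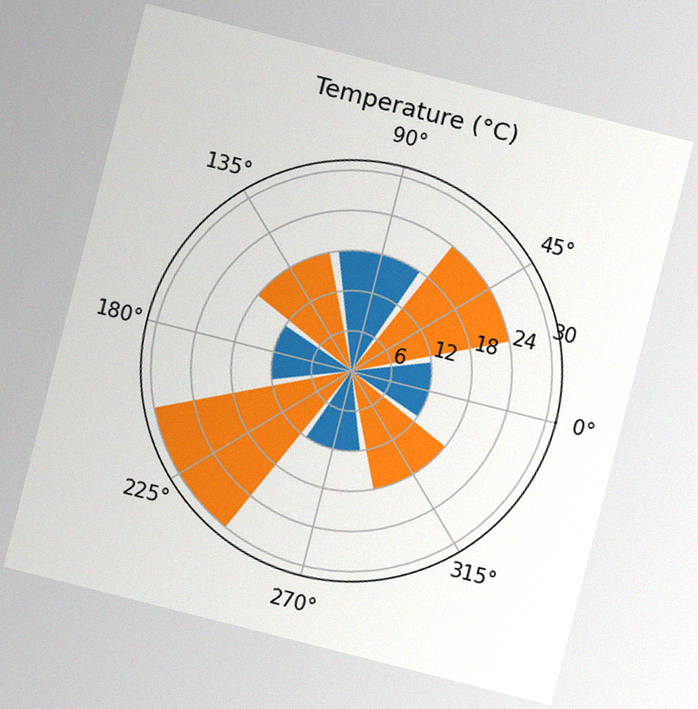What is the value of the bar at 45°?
The chart is tilted about 14° clockwise, with some photo noise. The bar at 45° reaches 24°C on the radial axis.

24°C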